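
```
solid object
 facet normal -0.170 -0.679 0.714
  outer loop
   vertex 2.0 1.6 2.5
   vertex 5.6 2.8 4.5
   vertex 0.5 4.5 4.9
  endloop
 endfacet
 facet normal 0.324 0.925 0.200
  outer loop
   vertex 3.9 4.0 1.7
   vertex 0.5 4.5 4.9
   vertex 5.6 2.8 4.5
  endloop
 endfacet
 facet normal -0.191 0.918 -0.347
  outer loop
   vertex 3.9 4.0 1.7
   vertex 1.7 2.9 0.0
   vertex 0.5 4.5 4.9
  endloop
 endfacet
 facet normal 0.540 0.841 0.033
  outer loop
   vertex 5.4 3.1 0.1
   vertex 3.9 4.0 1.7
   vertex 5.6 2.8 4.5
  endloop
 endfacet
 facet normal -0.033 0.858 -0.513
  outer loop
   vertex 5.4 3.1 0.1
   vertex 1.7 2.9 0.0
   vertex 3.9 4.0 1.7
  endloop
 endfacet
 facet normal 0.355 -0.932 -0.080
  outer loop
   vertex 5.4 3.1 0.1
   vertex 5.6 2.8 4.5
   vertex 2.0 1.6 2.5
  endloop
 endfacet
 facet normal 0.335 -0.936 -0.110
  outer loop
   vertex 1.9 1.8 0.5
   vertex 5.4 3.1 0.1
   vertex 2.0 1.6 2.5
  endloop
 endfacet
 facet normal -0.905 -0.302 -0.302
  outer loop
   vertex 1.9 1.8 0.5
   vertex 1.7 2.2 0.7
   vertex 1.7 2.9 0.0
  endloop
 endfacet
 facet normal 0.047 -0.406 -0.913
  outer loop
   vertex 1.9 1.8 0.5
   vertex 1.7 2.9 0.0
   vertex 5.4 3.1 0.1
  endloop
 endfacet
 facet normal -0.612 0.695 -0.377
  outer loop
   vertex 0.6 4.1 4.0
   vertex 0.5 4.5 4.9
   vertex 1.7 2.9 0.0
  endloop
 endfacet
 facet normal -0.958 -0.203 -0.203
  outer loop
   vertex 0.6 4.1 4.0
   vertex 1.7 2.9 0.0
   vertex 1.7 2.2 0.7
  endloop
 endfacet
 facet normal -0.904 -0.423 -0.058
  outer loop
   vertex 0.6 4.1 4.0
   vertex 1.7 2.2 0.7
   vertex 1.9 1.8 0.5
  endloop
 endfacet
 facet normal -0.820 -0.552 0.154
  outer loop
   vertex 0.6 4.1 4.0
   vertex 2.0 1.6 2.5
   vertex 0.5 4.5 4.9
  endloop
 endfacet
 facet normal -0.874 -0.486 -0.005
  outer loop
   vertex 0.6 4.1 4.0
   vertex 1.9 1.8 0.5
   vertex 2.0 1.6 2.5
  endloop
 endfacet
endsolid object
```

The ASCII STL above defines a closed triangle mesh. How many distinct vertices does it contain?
9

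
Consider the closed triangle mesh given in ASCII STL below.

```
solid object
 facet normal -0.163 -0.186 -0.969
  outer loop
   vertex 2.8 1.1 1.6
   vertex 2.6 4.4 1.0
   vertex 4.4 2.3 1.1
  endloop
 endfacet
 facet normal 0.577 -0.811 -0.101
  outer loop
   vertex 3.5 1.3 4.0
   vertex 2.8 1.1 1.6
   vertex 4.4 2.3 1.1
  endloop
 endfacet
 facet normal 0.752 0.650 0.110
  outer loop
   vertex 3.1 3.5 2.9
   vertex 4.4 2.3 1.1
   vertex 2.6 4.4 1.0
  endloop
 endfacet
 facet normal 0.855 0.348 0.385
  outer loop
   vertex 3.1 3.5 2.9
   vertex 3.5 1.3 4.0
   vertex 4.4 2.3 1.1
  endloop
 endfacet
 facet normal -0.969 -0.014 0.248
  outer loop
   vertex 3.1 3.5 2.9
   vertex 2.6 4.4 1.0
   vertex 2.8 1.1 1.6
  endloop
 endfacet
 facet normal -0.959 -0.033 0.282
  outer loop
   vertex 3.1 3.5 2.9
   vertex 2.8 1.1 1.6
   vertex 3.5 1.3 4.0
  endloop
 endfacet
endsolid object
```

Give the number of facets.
6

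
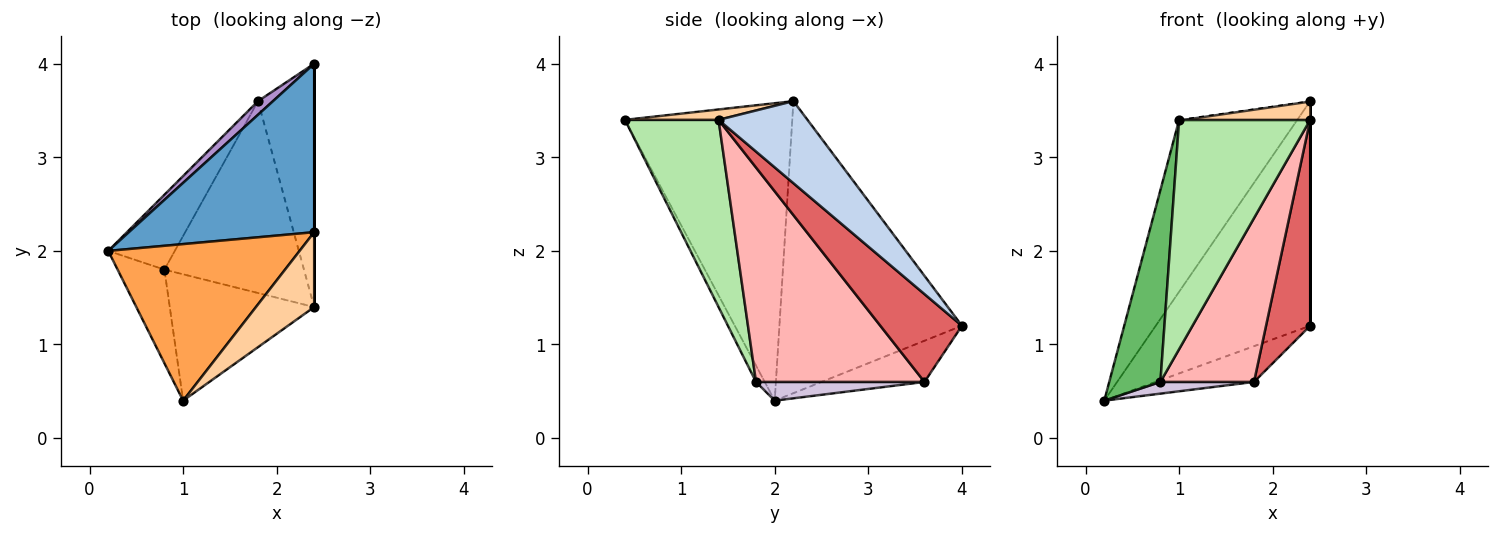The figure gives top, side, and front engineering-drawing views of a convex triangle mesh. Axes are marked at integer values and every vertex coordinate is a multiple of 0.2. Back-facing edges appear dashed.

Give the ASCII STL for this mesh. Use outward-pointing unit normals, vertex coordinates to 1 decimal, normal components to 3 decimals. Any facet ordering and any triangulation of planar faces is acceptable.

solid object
 facet normal -0.687 0.581 0.436
  outer loop
   vertex 2.4 2.2 3.6
   vertex 2.4 4.0 1.2
   vertex 0.2 2.0 0.4
  endloop
 endfacet
 facet normal 1.000 0.000 0.000
  outer loop
   vertex 2.4 2.2 3.6
   vertex 2.4 1.4 3.4
   vertex 2.4 4.0 1.2
  endloop
 endfacet
 facet normal -0.723 0.511 0.465
  outer loop
   vertex 1.0 0.4 3.4
   vertex 2.4 2.2 3.6
   vertex 0.2 2.0 0.4
  endloop
 endfacet
 facet normal 0.171 -0.239 0.956
  outer loop
   vertex 1.0 0.4 3.4
   vertex 2.4 1.4 3.4
   vertex 2.4 2.2 3.6
  endloop
 endfacet
 facet normal -0.152 -0.888 -0.433
  outer loop
   vertex 0.8 1.8 0.6
   vertex 1.0 0.4 3.4
   vertex 0.2 2.0 0.4
  endloop
 endfacet
 facet normal 0.530 -0.743 -0.409
  outer loop
   vertex 0.8 1.8 0.6
   vertex 2.4 1.4 3.4
   vertex 1.0 0.4 3.4
  endloop
 endfacet
 facet normal 0.767 -0.415 -0.490
  outer loop
   vertex 1.8 3.6 0.6
   vertex 2.4 4.0 1.2
   vertex 2.4 1.4 3.4
  endloop
 endfacet
 facet normal 0.760 -0.422 -0.494
  outer loop
   vertex 1.8 3.6 0.6
   vertex 2.4 1.4 3.4
   vertex 0.8 1.8 0.6
  endloop
 endfacet
 facet normal -0.700 0.668 0.254
  outer loop
   vertex 1.8 3.6 0.6
   vertex 0.2 2.0 0.4
   vertex 2.4 4.0 1.2
  endloop
 endfacet
 facet normal 0.268 -0.149 -0.952
  outer loop
   vertex 1.8 3.6 0.6
   vertex 0.8 1.8 0.6
   vertex 0.2 2.0 0.4
  endloop
 endfacet
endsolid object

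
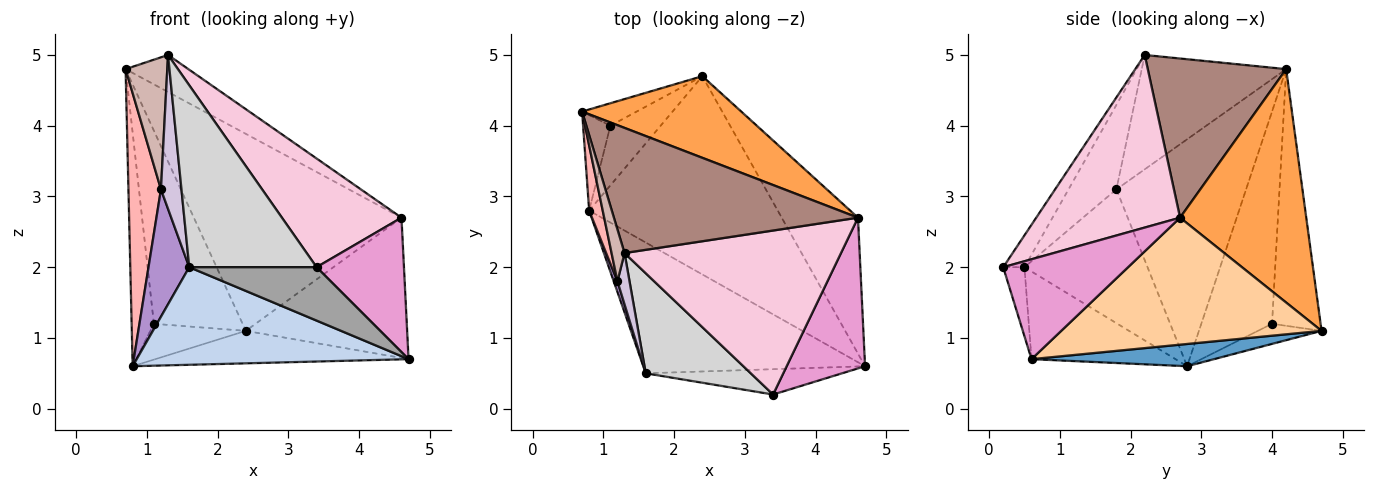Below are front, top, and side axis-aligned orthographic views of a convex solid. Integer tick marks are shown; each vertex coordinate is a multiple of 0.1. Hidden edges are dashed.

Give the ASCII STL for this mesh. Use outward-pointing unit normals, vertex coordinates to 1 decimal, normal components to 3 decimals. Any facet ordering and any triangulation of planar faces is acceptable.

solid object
 facet normal 0.116 0.161 -0.980
  outer loop
   vertex 0.8 2.8 0.6
   vertex 2.4 4.7 1.1
   vertex 4.7 0.6 0.7
  endloop
 endfacet
 facet normal -0.302 -0.570 -0.764
  outer loop
   vertex 1.6 0.5 2.0
   vertex 0.8 2.8 0.6
   vertex 4.7 0.6 0.7
  endloop
 endfacet
 facet normal 0.490 0.806 0.334
  outer loop
   vertex 4.6 2.7 2.7
   vertex 2.4 4.7 1.1
   vertex 0.7 4.2 4.8
  endloop
 endfacet
 facet normal 0.757 0.469 -0.455
  outer loop
   vertex 4.6 2.7 2.7
   vertex 4.7 0.6 0.7
   vertex 2.4 4.7 1.1
  endloop
 endfacet
 facet normal -0.478 0.873 -0.102
  outer loop
   vertex 1.1 4.0 1.2
   vertex 0.7 4.2 4.8
   vertex 2.4 4.7 1.1
  endloop
 endfacet
 facet normal -0.947 0.298 -0.122
  outer loop
   vertex 1.1 4.0 1.2
   vertex 0.8 2.8 0.6
   vertex 0.7 4.2 4.8
  endloop
 endfacet
 facet normal -0.324 0.487 -0.811
  outer loop
   vertex 1.1 4.0 1.2
   vertex 2.4 4.7 1.1
   vertex 0.8 2.8 0.6
  endloop
 endfacet
 facet normal -0.968 -0.243 0.058
  outer loop
   vertex 1.2 1.8 3.1
   vertex 0.7 4.2 4.8
   vertex 0.8 2.8 0.6
  endloop
 endfacet
 facet normal -0.949 -0.314 0.026
  outer loop
   vertex 1.2 1.8 3.1
   vertex 0.8 2.8 0.6
   vertex 1.6 0.5 2.0
  endloop
 endfacet
 facet normal -0.911 -0.391 0.130
  outer loop
   vertex 1.3 2.2 5.0
   vertex 1.2 1.8 3.1
   vertex 1.6 0.5 2.0
  endloop
 endfacet
 facet normal 0.530 0.240 0.813
  outer loop
   vertex 1.3 2.2 5.0
   vertex 4.6 2.7 2.7
   vertex 0.7 4.2 4.8
  endloop
 endfacet
 facet normal -0.955 -0.276 0.108
  outer loop
   vertex 1.3 2.2 5.0
   vertex 0.7 4.2 4.8
   vertex 1.2 1.8 3.1
  endloop
 endfacet
 facet normal 0.689 -0.482 0.541
  outer loop
   vertex 3.4 0.2 2.0
   vertex 4.7 0.6 0.7
   vertex 4.6 2.7 2.7
  endloop
 endfacet
 facet normal 0.554 -0.460 0.694
  outer loop
   vertex 3.4 0.2 2.0
   vertex 4.6 2.7 2.7
   vertex 1.3 2.2 5.0
  endloop
 endfacet
 facet normal -0.149 -0.893 -0.424
  outer loop
   vertex 3.4 0.2 2.0
   vertex 1.6 0.5 2.0
   vertex 4.7 0.6 0.7
  endloop
 endfacet
 facet normal -0.145 -0.867 0.477
  outer loop
   vertex 3.4 0.2 2.0
   vertex 1.3 2.2 5.0
   vertex 1.6 0.5 2.0
  endloop
 endfacet
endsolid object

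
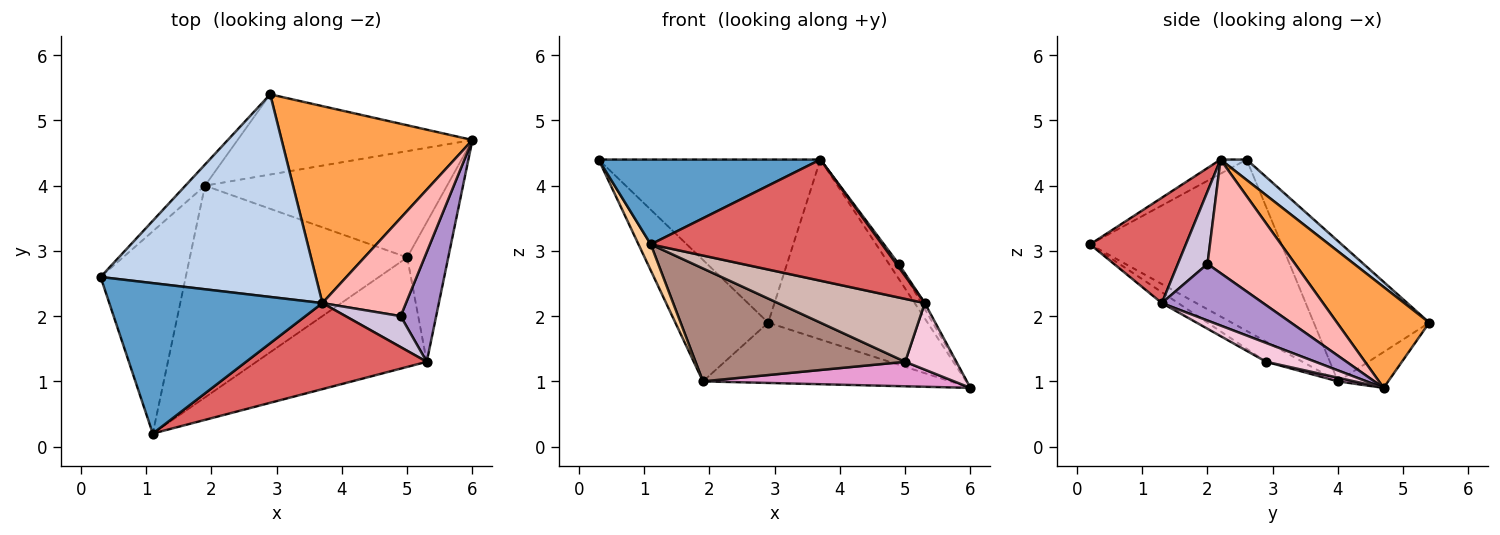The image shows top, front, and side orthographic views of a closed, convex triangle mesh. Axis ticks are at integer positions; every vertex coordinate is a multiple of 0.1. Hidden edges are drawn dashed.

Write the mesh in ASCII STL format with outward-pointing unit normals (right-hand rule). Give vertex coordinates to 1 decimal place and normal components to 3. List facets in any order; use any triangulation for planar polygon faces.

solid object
 facet normal -0.058 -0.490 0.870
  outer loop
   vertex 3.7 2.2 4.4
   vertex 0.3 2.6 4.4
   vertex 1.1 0.2 3.1
  endloop
 endfacet
 facet normal 0.074 0.625 0.777
  outer loop
   vertex 3.7 2.2 4.4
   vertex 2.9 5.4 1.9
   vertex 0.3 2.6 4.4
  endloop
 endfacet
 facet normal 0.364 0.628 0.688
  outer loop
   vertex 3.7 2.2 4.4
   vertex 6.0 4.7 0.9
   vertex 2.9 5.4 1.9
  endloop
 endfacet
 facet normal -0.894 -0.057 -0.444
  outer loop
   vertex 1.9 4.0 1.0
   vertex 1.1 0.2 3.1
   vertex 0.3 2.6 4.4
  endloop
 endfacet
 facet normal -0.775 0.623 -0.108
  outer loop
   vertex 1.9 4.0 1.0
   vertex 0.3 2.6 4.4
   vertex 2.9 5.4 1.9
  endloop
 endfacet
 facet normal -0.121 0.597 -0.793
  outer loop
   vertex 1.9 4.0 1.0
   vertex 2.9 5.4 1.9
   vertex 6.0 4.7 0.9
  endloop
 endfacet
 facet normal 0.320 -0.772 0.549
  outer loop
   vertex 5.3 1.3 2.2
   vertex 3.7 2.2 4.4
   vertex 1.1 0.2 3.1
  endloop
 endfacet
 facet normal 0.802 0.089 0.591
  outer loop
   vertex 4.9 2.0 2.8
   vertex 6.0 4.7 0.9
   vertex 3.7 2.2 4.4
  endloop
 endfacet
 facet normal 0.847 0.029 0.531
  outer loop
   vertex 4.9 2.0 2.8
   vertex 5.3 1.3 2.2
   vertex 6.0 4.7 0.9
  endloop
 endfacet
 facet normal 0.795 -0.064 0.604
  outer loop
   vertex 4.9 2.0 2.8
   vertex 3.7 2.2 4.4
   vertex 5.3 1.3 2.2
  endloop
 endfacet
 facet normal -0.081 -0.469 -0.879
  outer loop
   vertex 5.0 2.9 1.3
   vertex 1.1 0.2 3.1
   vertex 1.9 4.0 1.0
  endloop
 endfacet
 facet normal -0.055 -0.497 -0.866
  outer loop
   vertex 5.0 2.9 1.3
   vertex 5.3 1.3 2.2
   vertex 1.1 0.2 3.1
  endloop
 endfacet
 facet normal 0.015 -0.225 -0.974
  outer loop
   vertex 5.0 2.9 1.3
   vertex 1.9 4.0 1.0
   vertex 6.0 4.7 0.9
  endloop
 endfacet
 facet normal 0.382 -0.398 -0.834
  outer loop
   vertex 5.0 2.9 1.3
   vertex 6.0 4.7 0.9
   vertex 5.3 1.3 2.2
  endloop
 endfacet
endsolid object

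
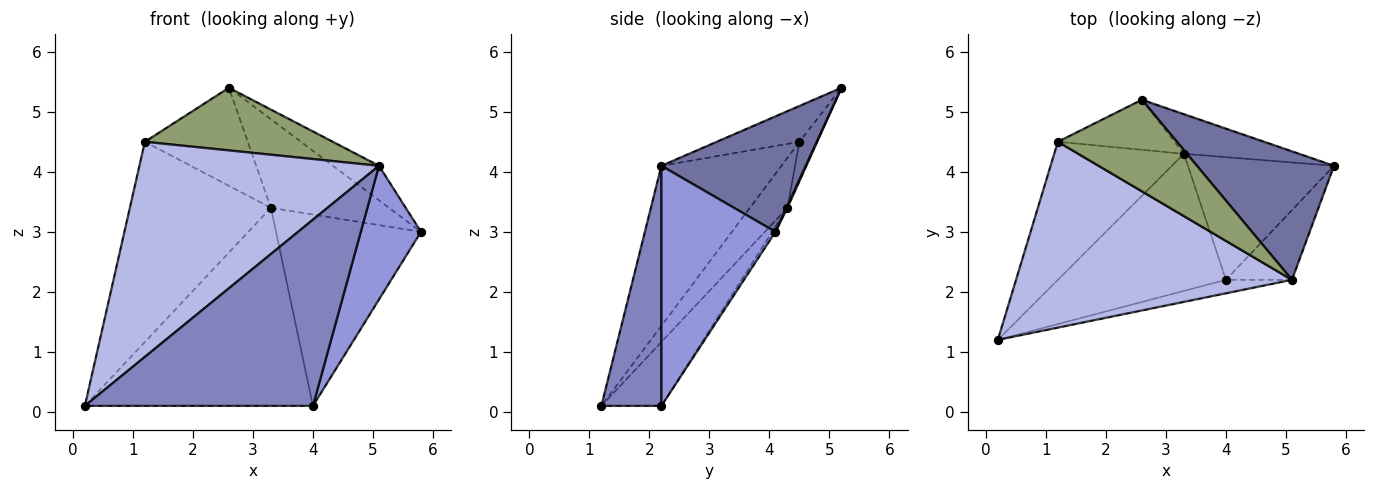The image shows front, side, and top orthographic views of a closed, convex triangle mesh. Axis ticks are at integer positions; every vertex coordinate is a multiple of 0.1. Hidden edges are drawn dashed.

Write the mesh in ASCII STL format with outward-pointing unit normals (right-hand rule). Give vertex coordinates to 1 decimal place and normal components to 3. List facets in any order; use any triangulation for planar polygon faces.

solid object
 facet normal 0.631 0.201 0.749
  outer loop
   vertex 5.1 2.2 4.1
   vertex 5.8 4.1 3.0
   vertex 2.6 5.2 5.4
  endloop
 endfacet
 facet normal 0.254 -0.965 -0.070
  outer loop
   vertex 5.1 2.2 4.1
   vertex 0.2 1.2 0.1
   vertex 4.0 2.2 0.1
  endloop
 endfacet
 facet normal 0.859 -0.453 -0.236
  outer loop
   vertex 5.1 2.2 4.1
   vertex 4.0 2.2 0.1
   vertex 5.8 4.1 3.0
  endloop
 endfacet
 facet normal -0.355 -0.708 0.611
  outer loop
   vertex 1.2 4.5 4.5
   vertex 0.2 1.2 0.1
   vertex 5.1 2.2 4.1
  endloop
 endfacet
 facet normal -0.241 -0.548 0.801
  outer loop
   vertex 1.2 4.5 4.5
   vertex 5.1 2.2 4.1
   vertex 2.6 5.2 5.4
  endloop
 endfacet
 facet normal -0.211 0.804 -0.556
  outer loop
   vertex 3.3 4.3 3.4
   vertex 4.0 2.2 0.1
   vertex 0.2 1.2 0.1
  endloop
 endfacet
 facet normal -0.214 0.804 -0.555
  outer loop
   vertex 3.3 4.3 3.4
   vertex 0.2 1.2 0.1
   vertex 1.2 4.5 4.5
  endloop
 endfacet
 facet normal -0.019 0.842 -0.540
  outer loop
   vertex 3.3 4.3 3.4
   vertex 5.8 4.1 3.0
   vertex 4.0 2.2 0.1
  endloop
 endfacet
 facet normal -0.151 0.880 -0.449
  outer loop
   vertex 3.3 4.3 3.4
   vertex 1.2 4.5 4.5
   vertex 2.6 5.2 5.4
  endloop
 endfacet
 facet normal 0.008 0.913 -0.408
  outer loop
   vertex 3.3 4.3 3.4
   vertex 2.6 5.2 5.4
   vertex 5.8 4.1 3.0
  endloop
 endfacet
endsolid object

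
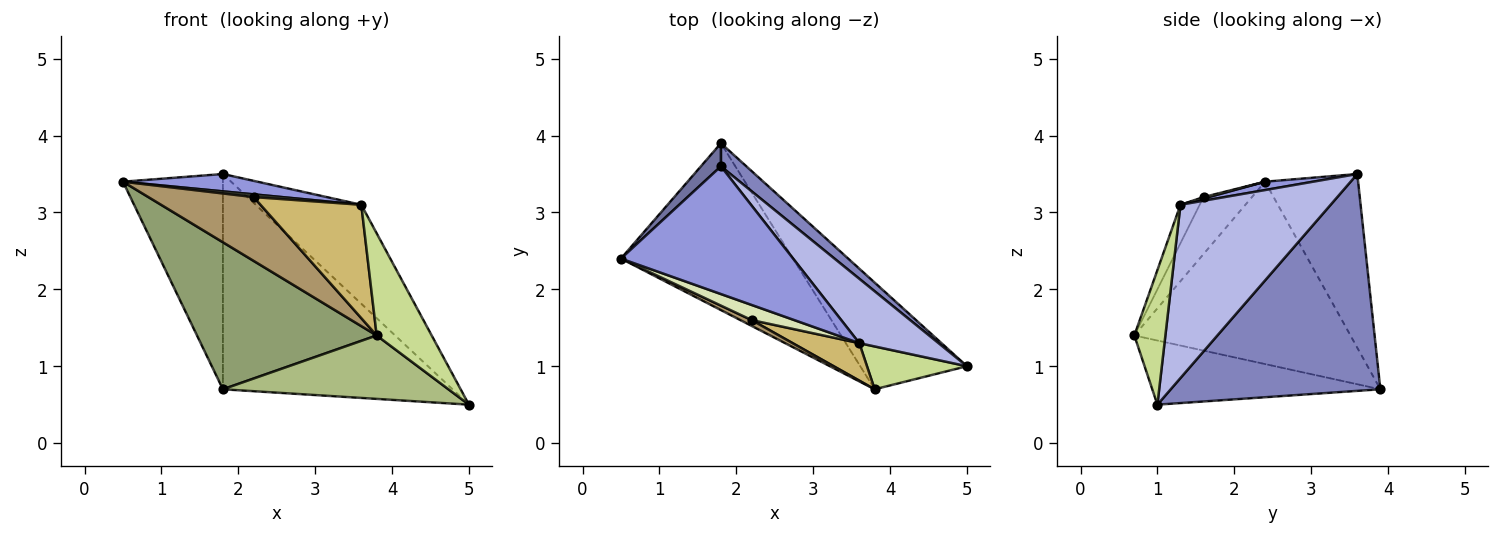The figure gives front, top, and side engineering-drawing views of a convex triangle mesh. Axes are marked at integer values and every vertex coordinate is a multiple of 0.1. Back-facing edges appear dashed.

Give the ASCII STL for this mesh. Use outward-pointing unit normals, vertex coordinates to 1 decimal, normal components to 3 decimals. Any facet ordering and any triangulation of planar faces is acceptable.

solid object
 facet normal -0.679 0.730 0.078
  outer loop
   vertex 1.8 3.6 3.5
   vertex 1.8 3.9 0.7
   vertex 0.5 2.4 3.4
  endloop
 endfacet
 facet normal 0.672 0.736 0.079
  outer loop
   vertex 1.8 3.6 3.5
   vertex 5.0 1.0 0.5
   vertex 1.8 3.9 0.7
  endloop
 endfacet
 facet normal 0.048 -0.135 0.990
  outer loop
   vertex 3.6 1.3 3.1
   vertex 1.8 3.6 3.5
   vertex 0.5 2.4 3.4
  endloop
 endfacet
 facet normal 0.766 0.539 0.350
  outer loop
   vertex 3.6 1.3 3.1
   vertex 5.0 1.0 0.5
   vertex 1.8 3.6 3.5
  endloop
 endfacet
 facet normal -0.622 -0.517 -0.587
  outer loop
   vertex 3.8 0.7 1.4
   vertex 0.5 2.4 3.4
   vertex 1.8 3.9 0.7
  endloop
 endfacet
 facet normal -0.459 -0.454 -0.764
  outer loop
   vertex 3.8 0.7 1.4
   vertex 1.8 3.9 0.7
   vertex 5.0 1.0 0.5
  endloop
 endfacet
 facet normal 0.462 -0.818 0.343
  outer loop
   vertex 3.8 0.7 1.4
   vertex 5.0 1.0 0.5
   vertex 3.6 1.3 3.1
  endloop
 endfacet
 facet normal 0.032 -0.177 0.984
  outer loop
   vertex 2.2 1.6 3.2
   vertex 3.6 1.3 3.1
   vertex 0.5 2.4 3.4
  endloop
 endfacet
 facet normal -0.416 -0.905 0.083
  outer loop
   vertex 2.2 1.6 3.2
   vertex 0.5 2.4 3.4
   vertex 3.8 0.7 1.4
  endloop
 endfacet
 facet normal -0.178 -0.934 0.309
  outer loop
   vertex 2.2 1.6 3.2
   vertex 3.8 0.7 1.4
   vertex 3.6 1.3 3.1
  endloop
 endfacet
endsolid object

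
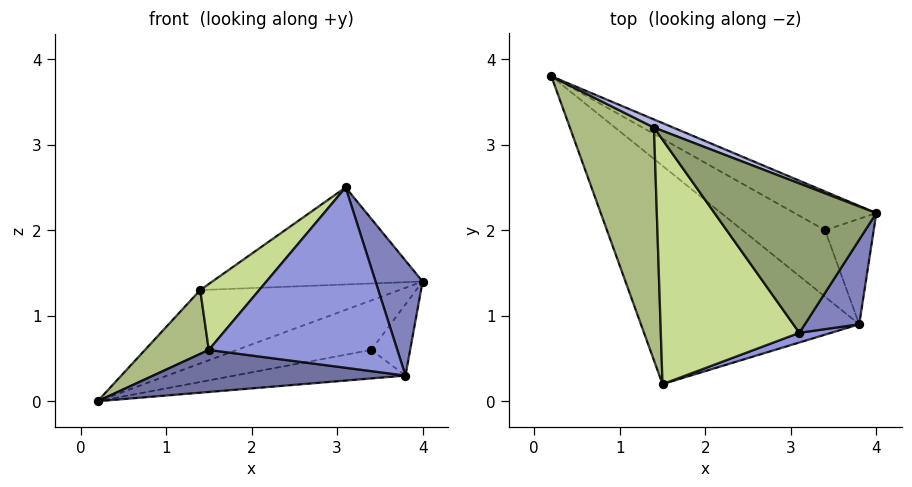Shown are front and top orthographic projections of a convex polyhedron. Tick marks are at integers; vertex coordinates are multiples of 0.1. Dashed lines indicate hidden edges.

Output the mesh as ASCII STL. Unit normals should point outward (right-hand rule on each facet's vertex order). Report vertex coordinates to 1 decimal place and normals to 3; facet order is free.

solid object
 facet normal -0.070 -0.189 -0.980
  outer loop
   vertex 3.8 0.9 0.3
   vertex 1.5 0.2 0.6
   vertex 0.2 3.8 0.0
  endloop
 endfacet
 facet normal 0.892 -0.364 0.267
  outer loop
   vertex 3.8 0.9 0.3
   vertex 4.0 2.2 1.4
   vertex 3.1 0.8 2.5
  endloop
 endfacet
 facet normal 0.297 -0.954 0.051
  outer loop
   vertex 3.8 0.9 0.3
   vertex 3.1 0.8 2.5
   vertex 1.5 0.2 0.6
  endloop
 endfacet
 facet normal 0.354 0.930 0.103
  outer loop
   vertex 1.4 3.2 1.3
   vertex 4.0 2.2 1.4
   vertex 0.2 3.8 0.0
  endloop
 endfacet
 facet normal 0.175 0.536 0.826
  outer loop
   vertex 1.4 3.2 1.3
   vertex 3.1 0.8 2.5
   vertex 4.0 2.2 1.4
  endloop
 endfacet
 facet normal -0.762 -0.171 0.624
  outer loop
   vertex 1.4 3.2 1.3
   vertex 0.2 3.8 0.0
   vertex 1.5 0.2 0.6
  endloop
 endfacet
 facet normal -0.724 -0.180 0.666
  outer loop
   vertex 1.4 3.2 1.3
   vertex 1.5 0.2 0.6
   vertex 3.1 0.8 2.5
  endloop
 endfacet
 facet normal 0.488 0.688 -0.538
  outer loop
   vertex 3.4 2.0 0.6
   vertex 0.2 3.8 0.0
   vertex 4.0 2.2 1.4
  endloop
 endfacet
 facet normal 0.367 0.367 -0.855
  outer loop
   vertex 3.4 2.0 0.6
   vertex 3.8 0.9 0.3
   vertex 0.2 3.8 0.0
  endloop
 endfacet
 facet normal 0.676 0.412 -0.610
  outer loop
   vertex 3.4 2.0 0.6
   vertex 4.0 2.2 1.4
   vertex 3.8 0.9 0.3
  endloop
 endfacet
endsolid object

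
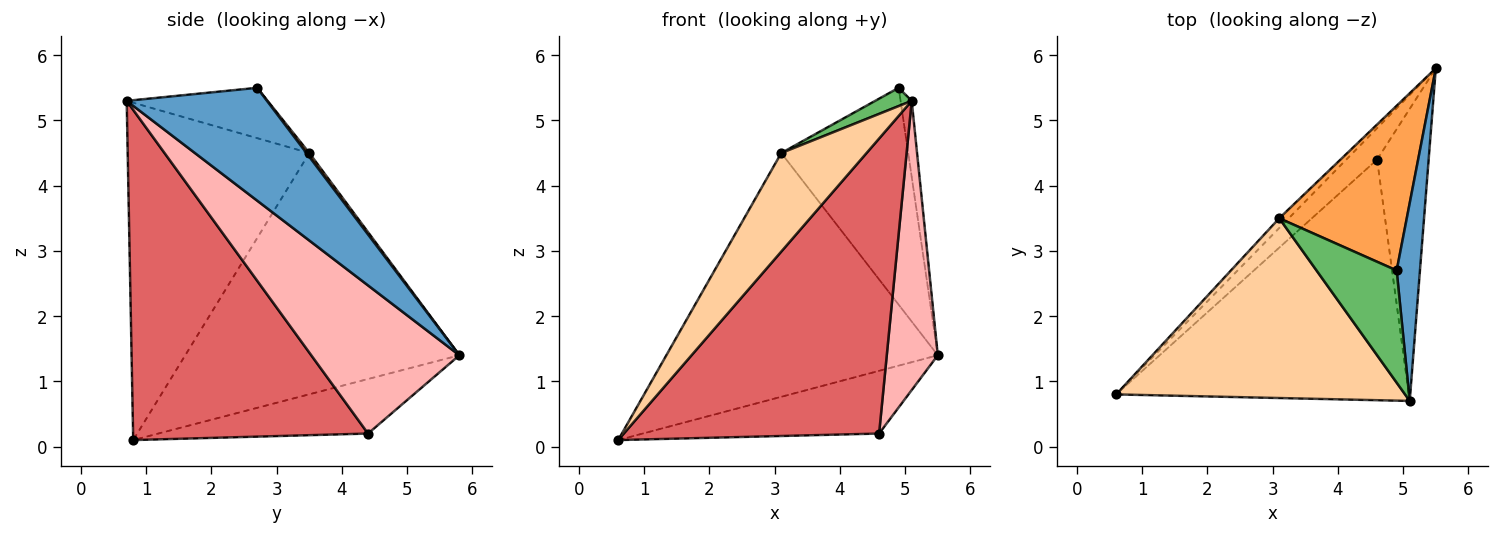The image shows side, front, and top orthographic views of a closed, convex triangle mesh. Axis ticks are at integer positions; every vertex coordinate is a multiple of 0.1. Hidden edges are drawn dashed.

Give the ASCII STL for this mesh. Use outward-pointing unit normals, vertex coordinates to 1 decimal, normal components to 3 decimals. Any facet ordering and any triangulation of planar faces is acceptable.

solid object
 facet normal 0.976 0.077 0.201
  outer loop
   vertex 4.9 2.7 5.5
   vertex 5.1 0.7 5.3
   vertex 5.5 5.8 1.4
  endloop
 endfacet
 facet normal -0.710 0.703 -0.028
  outer loop
   vertex 3.1 3.5 4.5
   vertex 5.5 5.8 1.4
   vertex 0.6 0.8 0.1
  endloop
 endfacet
 facet normal 0.018 0.796 0.605
  outer loop
   vertex 3.1 3.5 4.5
   vertex 4.9 2.7 5.5
   vertex 5.5 5.8 1.4
  endloop
 endfacet
 facet normal -0.715 -0.336 0.613
  outer loop
   vertex 3.1 3.5 4.5
   vertex 0.6 0.8 0.1
   vertex 5.1 0.7 5.3
  endloop
 endfacet
 facet normal -0.527 -0.137 0.839
  outer loop
   vertex 3.1 3.5 4.5
   vertex 5.1 0.7 5.3
   vertex 4.9 2.7 5.5
  endloop
 endfacet
 facet normal -0.622 0.700 -0.351
  outer loop
   vertex 4.6 4.4 0.2
   vertex 0.6 0.8 0.1
   vertex 5.5 5.8 1.4
  endloop
 endfacet
 facet normal 0.581 -0.631 -0.515
  outer loop
   vertex 4.6 4.4 0.2
   vertex 5.1 0.7 5.3
   vertex 0.6 0.8 0.1
  endloop
 endfacet
 facet normal 0.898 -0.309 -0.313
  outer loop
   vertex 4.6 4.4 0.2
   vertex 5.5 5.8 1.4
   vertex 5.1 0.7 5.3
  endloop
 endfacet
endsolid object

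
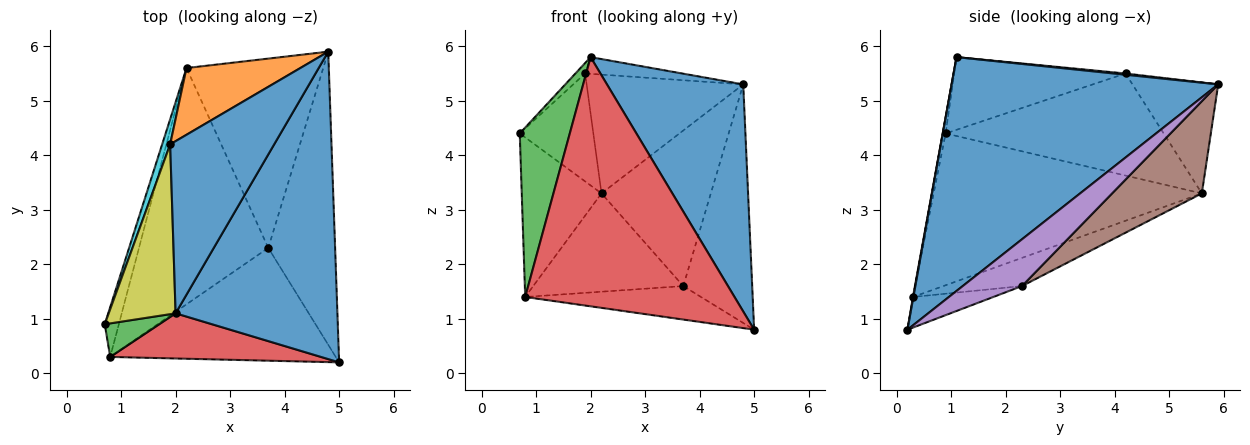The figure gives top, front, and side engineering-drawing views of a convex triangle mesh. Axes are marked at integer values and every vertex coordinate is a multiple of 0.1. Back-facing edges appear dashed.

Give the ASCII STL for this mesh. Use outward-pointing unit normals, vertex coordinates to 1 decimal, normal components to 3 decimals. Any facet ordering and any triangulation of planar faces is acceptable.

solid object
 facet normal 0.758 -0.388 0.525
  outer loop
   vertex 2.0 1.1 5.8
   vertex 5.0 0.2 0.8
   vertex 4.8 5.9 5.3
  endloop
 endfacet
 facet normal -0.955 0.284 -0.089
  outer loop
   vertex 0.8 0.3 1.4
   vertex 0.7 0.9 4.4
   vertex 2.2 5.6 3.3
  endloop
 endfacet
 facet normal -0.058 -0.979 0.194
  outer loop
   vertex 0.8 0.3 1.4
   vertex 2.0 1.1 5.8
   vertex 0.7 0.9 4.4
  endloop
 endfacet
 facet normal 0.002 -0.984 0.178
  outer loop
   vertex 0.8 0.3 1.4
   vertex 5.0 0.2 0.8
   vertex 2.0 1.1 5.8
  endloop
 endfacet
 facet normal 0.477 0.555 -0.682
  outer loop
   vertex 3.7 2.3 1.6
   vertex 4.8 5.9 5.3
   vertex 5.0 0.2 0.8
  endloop
 endfacet
 facet normal 0.462 0.563 -0.685
  outer loop
   vertex 3.7 2.3 1.6
   vertex 2.2 5.6 3.3
   vertex 4.8 5.9 5.3
  endloop
 endfacet
 facet normal -0.129 0.282 -0.951
  outer loop
   vertex 3.7 2.3 1.6
   vertex 5.0 0.2 0.8
   vertex 0.8 0.3 1.4
  endloop
 endfacet
 facet normal -0.197 0.377 -0.905
  outer loop
   vertex 3.7 2.3 1.6
   vertex 0.8 0.3 1.4
   vertex 2.2 5.6 3.3
  endloop
 endfacet
 facet normal -0.735 0.042 0.677
  outer loop
   vertex 1.9 4.2 5.5
   vertex 0.7 0.9 4.4
   vertex 2.0 1.1 5.8
  endloop
 endfacet
 facet normal -0.945 0.319 0.074
  outer loop
   vertex 1.9 4.2 5.5
   vertex 2.2 5.6 3.3
   vertex 0.7 0.9 4.4
  endloop
 endfacet
 facet normal 0.012 0.097 0.995
  outer loop
   vertex 1.9 4.2 5.5
   vertex 2.0 1.1 5.8
   vertex 4.8 5.9 5.3
  endloop
 endfacet
 facet normal -0.431 0.787 0.442
  outer loop
   vertex 1.9 4.2 5.5
   vertex 4.8 5.9 5.3
   vertex 2.2 5.6 3.3
  endloop
 endfacet
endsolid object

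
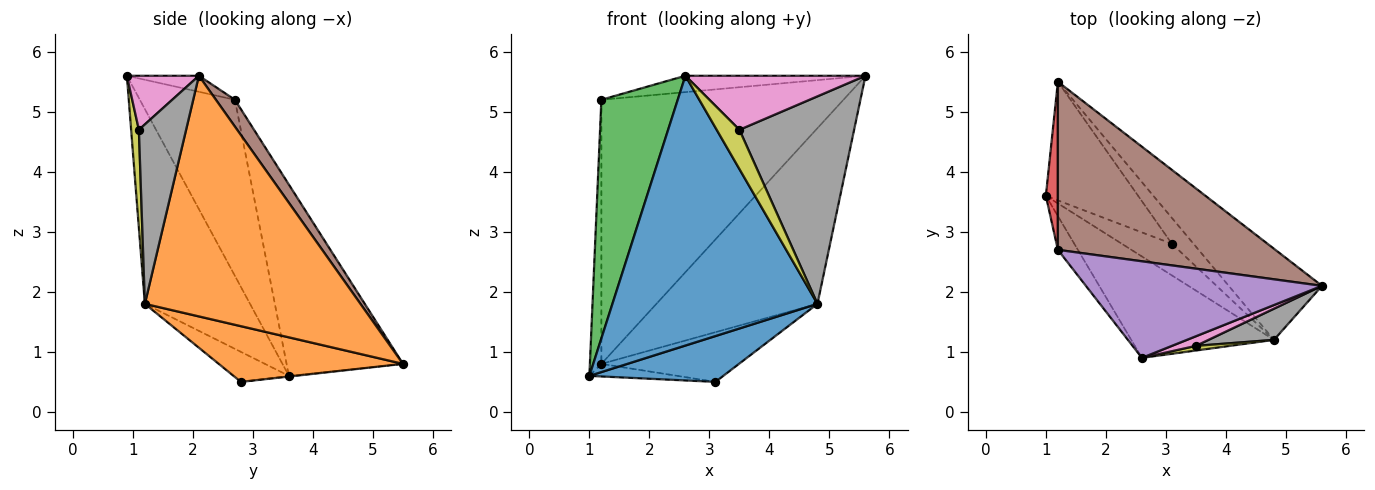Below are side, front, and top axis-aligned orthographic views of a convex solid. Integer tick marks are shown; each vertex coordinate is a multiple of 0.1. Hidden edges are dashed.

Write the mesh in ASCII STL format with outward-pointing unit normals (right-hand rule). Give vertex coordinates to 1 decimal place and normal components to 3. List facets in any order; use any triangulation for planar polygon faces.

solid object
 facet normal -0.433 -0.844 -0.317
  outer loop
   vertex 4.8 1.2 1.8
   vertex 2.6 0.9 5.6
   vertex 1.0 3.6 0.6
  endloop
 endfacet
 facet normal 0.765 0.572 -0.296
  outer loop
   vertex 4.8 1.2 1.8
   vertex 1.2 5.5 0.8
   vertex 5.6 2.1 5.6
  endloop
 endfacet
 facet normal -0.777 -0.624 -0.088
  outer loop
   vertex 1.2 2.7 5.2
   vertex 1.0 3.6 0.6
   vertex 2.6 0.9 5.6
  endloop
 endfacet
 facet normal -0.993 0.098 0.062
  outer loop
   vertex 1.2 2.7 5.2
   vertex 1.2 5.5 0.8
   vertex 1.0 3.6 0.6
  endloop
 endfacet
 facet normal -0.067 0.167 0.984
  outer loop
   vertex 1.2 2.7 5.2
   vertex 2.6 0.9 5.6
   vertex 5.6 2.1 5.6
  endloop
 endfacet
 facet normal 0.066 0.842 0.536
  outer loop
   vertex 1.2 2.7 5.2
   vertex 5.6 2.1 5.6
   vertex 1.2 5.5 0.8
  endloop
 endfacet
 facet normal 0.366 -0.916 0.163
  outer loop
   vertex 3.5 1.1 4.7
   vertex 5.6 2.1 5.6
   vertex 2.6 0.9 5.6
  endloop
 endfacet
 facet normal 0.377 -0.916 0.138
  outer loop
   vertex 3.5 1.1 4.7
   vertex 4.8 1.2 1.8
   vertex 5.6 2.1 5.6
  endloop
 endfacet
 facet normal 0.320 -0.941 0.111
  outer loop
   vertex 3.5 1.1 4.7
   vertex 2.6 0.9 5.6
   vertex 4.8 1.2 1.8
  endloop
 endfacet
 facet normal -0.007 0.105 -0.994
  outer loop
   vertex 3.1 2.8 0.5
   vertex 1.0 3.6 0.6
   vertex 1.2 5.5 0.8
  endloop
 endfacet
 facet normal -0.322 -0.779 -0.537
  outer loop
   vertex 3.1 2.8 0.5
   vertex 4.8 1.2 1.8
   vertex 1.0 3.6 0.6
  endloop
 endfacet
 facet normal 0.765 0.571 -0.297
  outer loop
   vertex 3.1 2.8 0.5
   vertex 1.2 5.5 0.8
   vertex 4.8 1.2 1.8
  endloop
 endfacet
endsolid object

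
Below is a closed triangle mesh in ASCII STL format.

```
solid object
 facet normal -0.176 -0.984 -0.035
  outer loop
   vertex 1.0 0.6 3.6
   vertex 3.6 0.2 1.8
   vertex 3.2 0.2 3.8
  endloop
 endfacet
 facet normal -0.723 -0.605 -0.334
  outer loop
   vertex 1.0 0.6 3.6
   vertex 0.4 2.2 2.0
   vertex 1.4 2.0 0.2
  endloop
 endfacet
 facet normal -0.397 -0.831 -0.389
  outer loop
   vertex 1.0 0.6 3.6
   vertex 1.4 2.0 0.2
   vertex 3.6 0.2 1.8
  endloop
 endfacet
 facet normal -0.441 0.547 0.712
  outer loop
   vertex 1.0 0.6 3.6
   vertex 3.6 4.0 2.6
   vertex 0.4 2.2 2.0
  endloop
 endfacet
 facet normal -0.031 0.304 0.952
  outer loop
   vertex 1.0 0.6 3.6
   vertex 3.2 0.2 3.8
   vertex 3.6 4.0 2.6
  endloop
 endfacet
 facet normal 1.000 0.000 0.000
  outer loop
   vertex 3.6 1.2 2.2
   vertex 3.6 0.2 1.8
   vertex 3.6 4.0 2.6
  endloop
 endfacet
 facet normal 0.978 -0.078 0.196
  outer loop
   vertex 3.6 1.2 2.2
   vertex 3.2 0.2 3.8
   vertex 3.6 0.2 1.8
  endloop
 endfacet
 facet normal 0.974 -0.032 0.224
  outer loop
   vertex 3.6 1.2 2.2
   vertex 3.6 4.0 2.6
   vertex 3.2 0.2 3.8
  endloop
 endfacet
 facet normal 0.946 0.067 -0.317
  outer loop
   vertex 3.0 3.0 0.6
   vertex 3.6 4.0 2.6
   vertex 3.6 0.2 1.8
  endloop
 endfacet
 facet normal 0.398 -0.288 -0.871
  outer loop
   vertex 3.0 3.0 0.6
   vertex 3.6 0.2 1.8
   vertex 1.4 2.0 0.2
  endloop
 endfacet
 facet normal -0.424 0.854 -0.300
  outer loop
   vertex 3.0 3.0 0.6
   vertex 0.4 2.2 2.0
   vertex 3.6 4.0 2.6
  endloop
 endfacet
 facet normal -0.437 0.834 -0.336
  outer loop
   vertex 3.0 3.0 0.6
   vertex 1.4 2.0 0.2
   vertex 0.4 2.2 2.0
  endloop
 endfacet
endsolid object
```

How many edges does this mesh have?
18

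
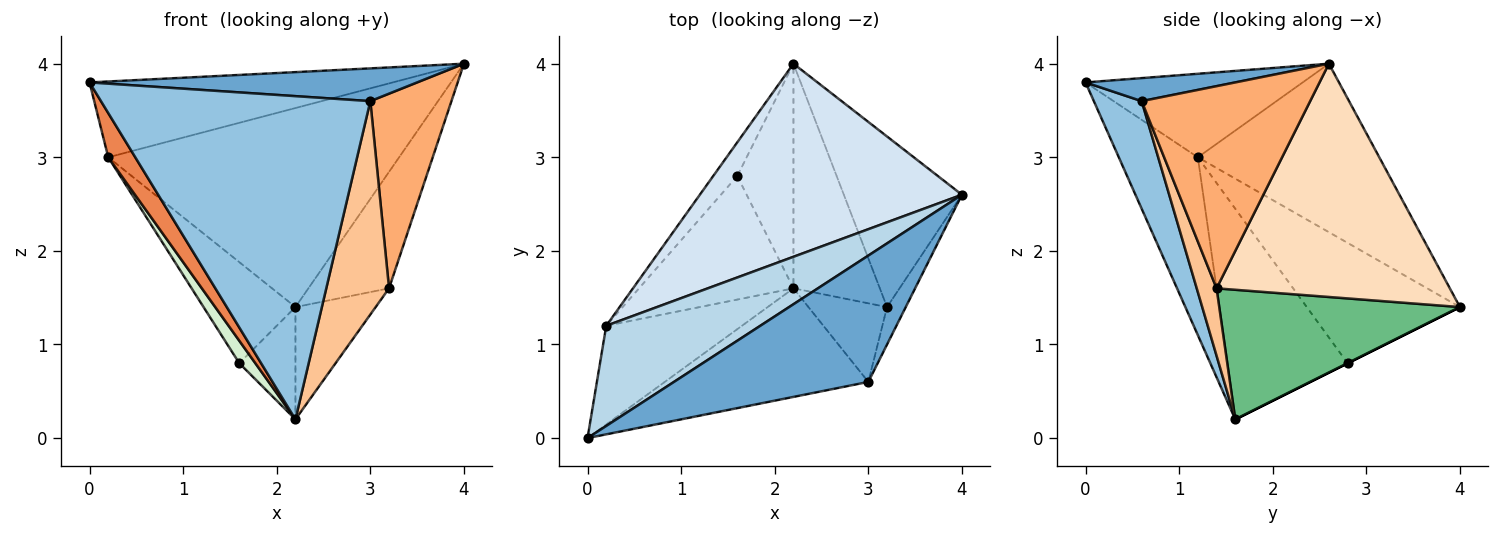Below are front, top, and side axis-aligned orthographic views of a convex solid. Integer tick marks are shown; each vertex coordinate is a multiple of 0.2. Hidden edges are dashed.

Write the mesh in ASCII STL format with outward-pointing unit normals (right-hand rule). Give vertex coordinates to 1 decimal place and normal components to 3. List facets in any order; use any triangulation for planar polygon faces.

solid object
 facet normal 0.114 -0.249 0.962
  outer loop
   vertex 3.0 0.6 3.6
   vertex 4.0 2.6 4.0
   vertex 0.0 0.0 3.8
  endloop
 endfacet
 facet normal 0.166 -0.935 -0.314
  outer loop
   vertex 3.0 0.6 3.6
   vertex 0.0 0.0 3.8
   vertex 2.2 1.6 0.2
  endloop
 endfacet
 facet normal -0.397 0.554 0.732
  outer loop
   vertex 0.2 1.2 3.0
   vertex 0.0 0.0 3.8
   vertex 4.0 2.6 4.0
  endloop
 endfacet
 facet normal -0.409 0.655 0.636
  outer loop
   vertex 0.2 1.2 3.0
   vertex 4.0 2.6 4.0
   vertex 2.2 4.0 1.4
  endloop
 endfacet
 facet normal -0.767 -0.262 -0.585
  outer loop
   vertex 0.2 1.2 3.0
   vertex 2.2 1.6 0.2
   vertex 0.0 0.0 3.8
  endloop
 endfacet
 facet normal 0.898 -0.432 -0.083
  outer loop
   vertex 3.2 1.4 1.6
   vertex 4.0 2.6 4.0
   vertex 3.0 0.6 3.6
  endloop
 endfacet
 facet normal 0.284 -0.900 -0.331
  outer loop
   vertex 3.2 1.4 1.6
   vertex 3.0 0.6 3.6
   vertex 2.2 1.6 0.2
  endloop
 endfacet
 facet normal 0.853 0.295 -0.432
  outer loop
   vertex 3.2 1.4 1.6
   vertex 2.2 4.0 1.4
   vertex 4.0 2.6 4.0
  endloop
 endfacet
 facet normal 0.802 0.267 -0.535
  outer loop
   vertex 3.2 1.4 1.6
   vertex 2.2 1.6 0.2
   vertex 2.2 4.0 1.4
  endloop
 endfacet
 facet normal 0.000 0.447 -0.894
  outer loop
   vertex 1.6 2.8 0.8
   vertex 2.2 4.0 1.4
   vertex 2.2 1.6 0.2
  endloop
 endfacet
 facet normal -0.845 0.507 -0.169
  outer loop
   vertex 1.6 2.8 0.8
   vertex 0.2 1.2 3.0
   vertex 2.2 4.0 1.4
  endloop
 endfacet
 facet normal -0.802 -0.107 -0.588
  outer loop
   vertex 1.6 2.8 0.8
   vertex 2.2 1.6 0.2
   vertex 0.2 1.2 3.0
  endloop
 endfacet
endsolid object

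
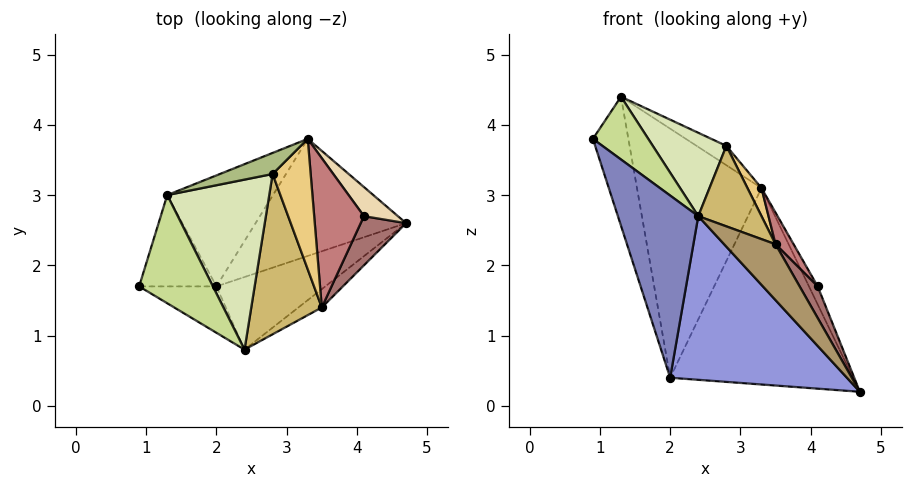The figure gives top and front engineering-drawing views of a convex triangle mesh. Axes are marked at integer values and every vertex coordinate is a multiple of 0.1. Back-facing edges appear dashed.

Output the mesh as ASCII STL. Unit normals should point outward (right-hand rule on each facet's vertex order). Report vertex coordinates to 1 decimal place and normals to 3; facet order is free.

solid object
 facet normal -0.308 0.817 -0.487
  outer loop
   vertex 2.0 1.7 0.4
   vertex 3.3 3.8 3.1
   vertex 4.7 2.6 0.2
  endloop
 endfacet
 facet normal -0.606 -0.771 -0.196
  outer loop
   vertex 2.0 1.7 0.4
   vertex 2.4 0.8 2.7
   vertex 0.9 1.7 3.8
  endloop
 endfacet
 facet normal 0.265 -0.881 -0.391
  outer loop
   vertex 2.0 1.7 0.4
   vertex 4.7 2.6 0.2
   vertex 2.4 0.8 2.7
  endloop
 endfacet
 facet normal -0.873 0.399 -0.282
  outer loop
   vertex 1.3 3.0 4.4
   vertex 2.0 1.7 0.4
   vertex 0.9 1.7 3.8
  endloop
 endfacet
 facet normal -0.533 0.773 -0.344
  outer loop
   vertex 1.3 3.0 4.4
   vertex 3.3 3.8 3.1
   vertex 2.0 1.7 0.4
  endloop
 endfacet
 facet normal 0.204 0.661 0.722
  outer loop
   vertex 1.3 3.0 4.4
   vertex 2.8 3.3 3.7
   vertex 3.3 3.8 3.1
  endloop
 endfacet
 facet normal 0.316 -0.476 0.821
  outer loop
   vertex 1.3 3.0 4.4
   vertex 0.9 1.7 3.8
   vertex 2.4 0.8 2.7
  endloop
 endfacet
 facet normal 0.452 -0.393 0.801
  outer loop
   vertex 1.3 3.0 4.4
   vertex 2.4 0.8 2.7
   vertex 2.8 3.3 3.7
  endloop
 endfacet
 facet normal 0.375 -0.881 -0.289
  outer loop
   vertex 3.5 1.4 2.3
   vertex 2.4 0.8 2.7
   vertex 4.7 2.6 0.2
  endloop
 endfacet
 facet normal 0.495 -0.390 0.777
  outer loop
   vertex 3.5 1.4 2.3
   vertex 2.8 3.3 3.7
   vertex 2.4 0.8 2.7
  endloop
 endfacet
 facet normal 0.810 -0.123 0.573
  outer loop
   vertex 3.5 1.4 2.3
   vertex 3.3 3.8 3.1
   vertex 2.8 3.3 3.7
  endloop
 endfacet
 facet normal 0.911 0.217 0.350
  outer loop
   vertex 4.1 2.7 1.7
   vertex 4.7 2.6 0.2
   vertex 3.3 3.8 3.1
  endloop
 endfacet
 facet normal 0.896 -0.241 0.374
  outer loop
   vertex 4.1 2.7 1.7
   vertex 3.5 1.4 2.3
   vertex 4.7 2.6 0.2
  endloop
 endfacet
 facet normal 0.819 -0.119 0.561
  outer loop
   vertex 4.1 2.7 1.7
   vertex 3.3 3.8 3.1
   vertex 3.5 1.4 2.3
  endloop
 endfacet
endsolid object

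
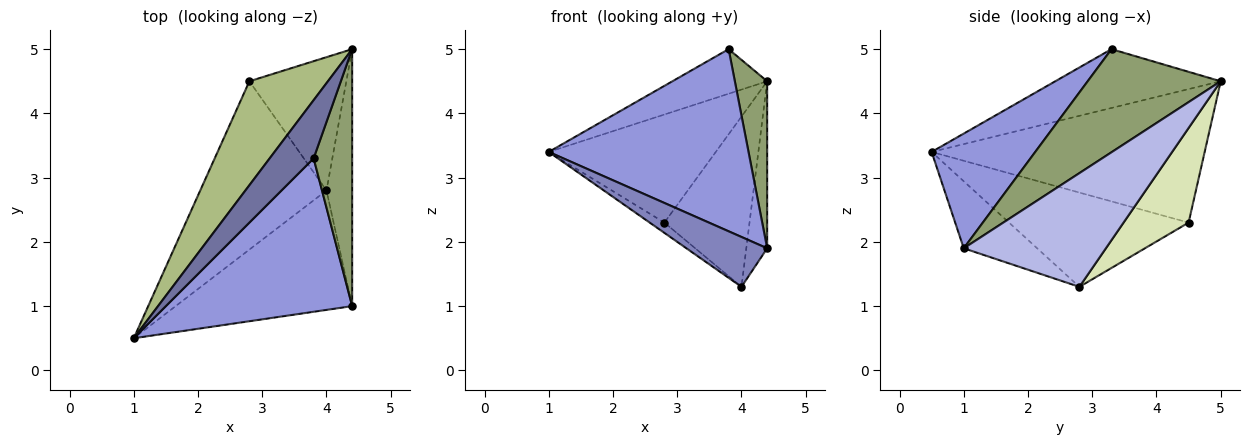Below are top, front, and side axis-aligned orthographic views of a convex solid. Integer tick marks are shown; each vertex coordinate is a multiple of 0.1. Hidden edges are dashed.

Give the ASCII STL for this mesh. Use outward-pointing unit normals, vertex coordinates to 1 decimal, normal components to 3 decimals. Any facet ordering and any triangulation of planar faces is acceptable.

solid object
 facet normal -0.728 0.417 0.544
  outer loop
   vertex 3.8 3.3 5.0
   vertex 4.4 5.0 4.5
   vertex 1.0 0.5 3.4
  endloop
 endfacet
 facet normal -0.331 -0.364 -0.871
  outer loop
   vertex 4.4 1.0 1.9
   vertex 1.0 0.5 3.4
   vertex 4.0 2.8 1.3
  endloop
 endfacet
 facet normal 0.369 -0.711 0.599
  outer loop
   vertex 4.4 1.0 1.9
   vertex 3.8 3.3 5.0
   vertex 1.0 0.5 3.4
  endloop
 endfacet
 facet normal 0.966 0.142 -0.218
  outer loop
   vertex 4.4 1.0 1.9
   vertex 4.0 2.8 1.3
   vertex 4.4 5.0 4.5
  endloop
 endfacet
 facet normal 0.913 -0.222 0.341
  outer loop
   vertex 4.4 1.0 1.9
   vertex 4.4 5.0 4.5
   vertex 3.8 3.3 5.0
  endloop
 endfacet
 facet normal -0.762 0.466 0.448
  outer loop
   vertex 2.8 4.5 2.3
   vertex 1.0 0.5 3.4
   vertex 4.4 5.0 4.5
  endloop
 endfacet
 facet normal -0.598 0.049 -0.800
  outer loop
   vertex 2.8 4.5 2.3
   vertex 4.0 2.8 1.3
   vertex 1.0 0.5 3.4
  endloop
 endfacet
 facet normal 0.516 0.675 -0.528
  outer loop
   vertex 2.8 4.5 2.3
   vertex 4.4 5.0 4.5
   vertex 4.0 2.8 1.3
  endloop
 endfacet
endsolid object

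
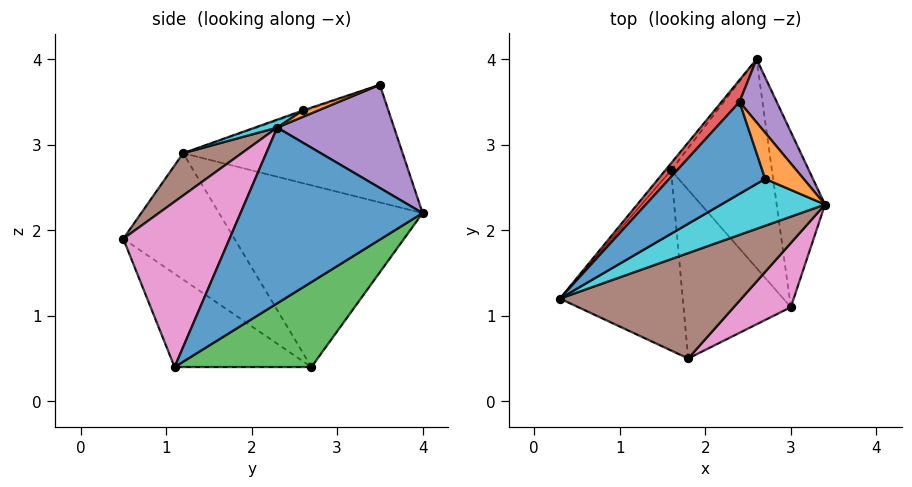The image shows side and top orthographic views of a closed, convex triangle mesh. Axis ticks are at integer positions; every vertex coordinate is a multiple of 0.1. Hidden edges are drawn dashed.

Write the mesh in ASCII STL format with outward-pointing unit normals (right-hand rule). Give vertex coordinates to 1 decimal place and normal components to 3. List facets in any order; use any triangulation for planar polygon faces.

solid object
 facet normal 0.924 0.285 -0.254
  outer loop
   vertex 3.0 1.1 0.4
   vertex 2.6 4.0 2.2
   vertex 3.4 2.3 3.2
  endloop
 endfacet
 facet normal -0.776 0.631 -0.025
  outer loop
   vertex 1.6 2.7 0.4
   vertex 0.3 1.2 2.9
   vertex 2.6 4.0 2.2
  endloop
 endfacet
 facet normal 0.561 0.491 -0.666
  outer loop
   vertex 1.6 2.7 0.4
   vertex 2.6 4.0 2.2
   vertex 3.0 1.1 0.4
  endloop
 endfacet
 facet normal -0.753 0.648 0.115
  outer loop
   vertex 2.4 3.5 3.7
   vertex 2.6 4.0 2.2
   vertex 0.3 1.2 2.9
  endloop
 endfacet
 facet normal 0.791 0.540 0.286
  outer loop
   vertex 2.4 3.5 3.7
   vertex 3.4 2.3 3.2
   vertex 2.6 4.0 2.2
  endloop
 endfacet
 facet normal 0.168 -0.671 0.722
  outer loop
   vertex 1.8 0.5 1.9
   vertex 3.4 2.3 3.2
   vertex 0.3 1.2 2.9
  endloop
 endfacet
 facet normal 0.644 -0.732 0.222
  outer loop
   vertex 1.8 0.5 1.9
   vertex 3.0 1.1 0.4
   vertex 3.4 2.3 3.2
  endloop
 endfacet
 facet normal -0.631 -0.475 -0.613
  outer loop
   vertex 1.8 0.5 1.9
   vertex 0.3 1.2 2.9
   vertex 1.6 2.7 0.4
  endloop
 endfacet
 facet normal -0.569 -0.498 -0.654
  outer loop
   vertex 1.8 0.5 1.9
   vertex 1.6 2.7 0.4
   vertex 3.0 1.1 0.4
  endloop
 endfacet
 facet normal 0.069 -0.438 0.897
  outer loop
   vertex 2.7 2.6 3.4
   vertex 0.3 1.2 2.9
   vertex 3.4 2.3 3.2
  endloop
 endfacet
 facet normal -0.011 -0.320 0.948
  outer loop
   vertex 2.7 2.6 3.4
   vertex 2.4 3.5 3.7
   vertex 0.3 1.2 2.9
  endloop
 endfacet
 facet normal 0.159 -0.264 0.951
  outer loop
   vertex 2.7 2.6 3.4
   vertex 3.4 2.3 3.2
   vertex 2.4 3.5 3.7
  endloop
 endfacet
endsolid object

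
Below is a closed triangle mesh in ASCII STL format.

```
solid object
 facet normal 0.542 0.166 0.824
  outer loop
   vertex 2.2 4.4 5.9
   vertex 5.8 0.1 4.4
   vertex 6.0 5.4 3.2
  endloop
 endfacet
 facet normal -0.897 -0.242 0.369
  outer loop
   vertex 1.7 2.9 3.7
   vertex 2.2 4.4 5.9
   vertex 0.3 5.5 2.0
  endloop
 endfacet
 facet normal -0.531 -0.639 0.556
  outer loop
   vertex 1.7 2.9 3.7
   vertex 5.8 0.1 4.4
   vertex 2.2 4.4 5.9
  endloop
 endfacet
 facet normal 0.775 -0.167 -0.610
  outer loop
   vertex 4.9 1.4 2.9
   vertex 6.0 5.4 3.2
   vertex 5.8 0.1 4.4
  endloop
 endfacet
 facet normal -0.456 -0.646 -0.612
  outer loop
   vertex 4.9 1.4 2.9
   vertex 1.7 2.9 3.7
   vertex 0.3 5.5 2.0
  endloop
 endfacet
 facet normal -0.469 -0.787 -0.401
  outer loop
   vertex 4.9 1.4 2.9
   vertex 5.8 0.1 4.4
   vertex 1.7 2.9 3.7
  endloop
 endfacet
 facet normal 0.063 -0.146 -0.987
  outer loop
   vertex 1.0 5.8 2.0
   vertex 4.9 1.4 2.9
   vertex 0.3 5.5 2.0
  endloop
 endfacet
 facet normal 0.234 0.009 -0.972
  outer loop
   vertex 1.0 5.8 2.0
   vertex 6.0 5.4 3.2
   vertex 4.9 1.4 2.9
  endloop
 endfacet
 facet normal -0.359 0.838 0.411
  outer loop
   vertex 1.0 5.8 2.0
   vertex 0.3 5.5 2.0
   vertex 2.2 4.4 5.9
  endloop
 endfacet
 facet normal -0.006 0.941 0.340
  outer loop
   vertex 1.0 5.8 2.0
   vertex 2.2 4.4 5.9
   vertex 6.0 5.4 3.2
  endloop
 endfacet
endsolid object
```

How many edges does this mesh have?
15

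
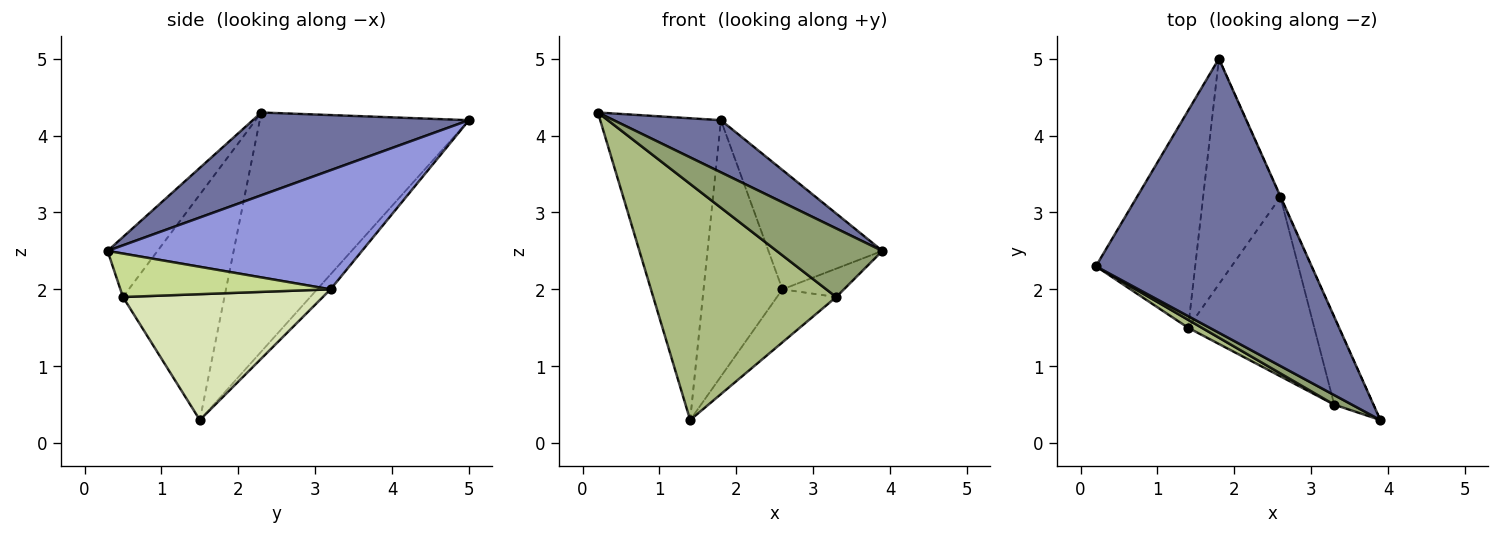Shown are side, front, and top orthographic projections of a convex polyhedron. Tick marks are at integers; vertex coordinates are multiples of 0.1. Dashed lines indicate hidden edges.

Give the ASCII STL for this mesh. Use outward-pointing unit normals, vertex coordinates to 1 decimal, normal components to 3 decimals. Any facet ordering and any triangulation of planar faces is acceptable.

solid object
 facet normal 0.353 -0.175 0.919
  outer loop
   vertex 1.8 5.0 4.2
   vertex 0.2 2.3 4.3
   vertex 3.9 0.3 2.5
  endloop
 endfacet
 facet normal -0.815 0.470 -0.339
  outer loop
   vertex 1.4 1.5 0.3
   vertex 0.2 2.3 4.3
   vertex 1.8 5.0 4.2
  endloop
 endfacet
 facet normal 0.913 0.409 -0.003
  outer loop
   vertex 2.6 3.2 2.0
   vertex 1.8 5.0 4.2
   vertex 3.9 0.3 2.5
  endloop
 endfacet
 facet normal -0.127 0.745 -0.655
  outer loop
   vertex 2.6 3.2 2.0
   vertex 1.4 1.5 0.3
   vertex 1.8 5.0 4.2
  endloop
 endfacet
 facet normal -0.424 -0.897 0.125
  outer loop
   vertex 3.3 0.5 1.9
   vertex 3.9 0.3 2.5
   vertex 0.2 2.3 4.3
  endloop
 endfacet
 facet normal -0.485 -0.874 0.029
  outer loop
   vertex 3.3 0.5 1.9
   vertex 0.2 2.3 4.3
   vertex 1.4 1.5 0.3
  endloop
 endfacet
 facet normal 0.725 0.212 -0.655
  outer loop
   vertex 3.3 0.5 1.9
   vertex 2.6 3.2 2.0
   vertex 3.9 0.3 2.5
  endloop
 endfacet
 facet normal 0.691 0.205 -0.693
  outer loop
   vertex 3.3 0.5 1.9
   vertex 1.4 1.5 0.3
   vertex 2.6 3.2 2.0
  endloop
 endfacet
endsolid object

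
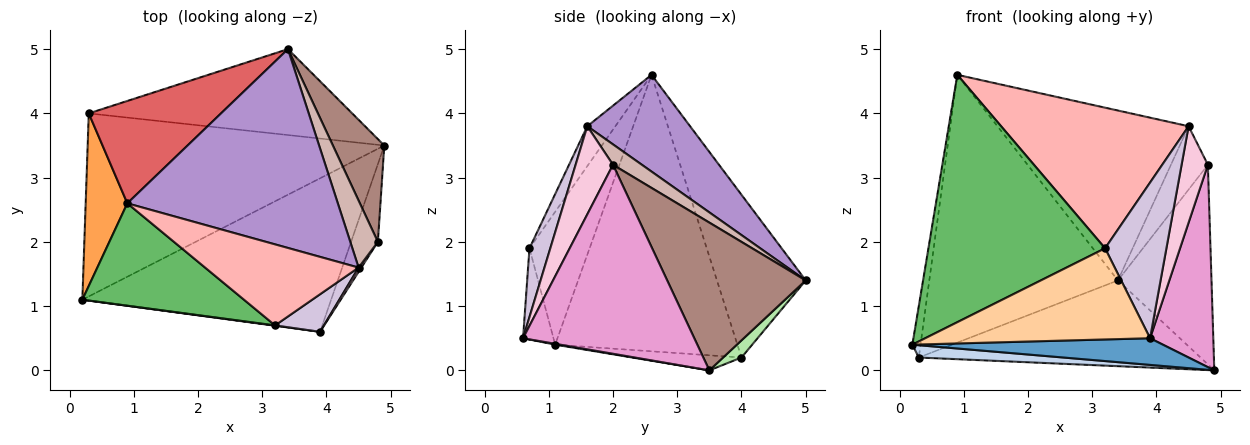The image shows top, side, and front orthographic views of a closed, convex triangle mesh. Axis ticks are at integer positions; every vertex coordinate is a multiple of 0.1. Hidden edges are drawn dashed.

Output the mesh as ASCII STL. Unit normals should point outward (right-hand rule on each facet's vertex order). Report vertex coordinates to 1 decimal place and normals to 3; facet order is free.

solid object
 facet normal 0.004 -0.171 -0.985
  outer loop
   vertex 3.9 0.6 0.5
   vertex 0.2 1.1 0.4
   vertex 4.9 3.5 0.0
  endloop
 endfacet
 facet normal -0.051 -0.067 -0.996
  outer loop
   vertex 0.3 4.0 0.2
   vertex 4.9 3.5 0.0
   vertex 0.2 1.1 0.4
  endloop
 endfacet
 facet normal -0.988 0.044 0.149
  outer loop
   vertex 0.3 4.0 0.2
   vertex 0.2 1.1 0.4
   vertex 0.9 2.6 4.6
  endloop
 endfacet
 facet normal -0.134 -0.991 0.004
  outer loop
   vertex 3.2 0.7 1.9
   vertex 0.2 1.1 0.4
   vertex 3.9 0.6 0.5
  endloop
 endfacet
 facet normal -0.300 -0.881 0.365
  outer loop
   vertex 3.2 0.7 1.9
   vertex 0.9 2.6 4.6
   vertex 0.2 1.1 0.4
  endloop
 endfacet
 facet normal 0.046 0.706 -0.707
  outer loop
   vertex 3.4 5.0 1.4
   vertex 4.9 3.5 0.0
   vertex 0.3 4.0 0.2
  endloop
 endfacet
 facet normal -0.402 0.855 0.327
  outer loop
   vertex 3.4 5.0 1.4
   vertex 0.3 4.0 0.2
   vertex 0.9 2.6 4.6
  endloop
 endfacet
 facet normal -0.129 -0.859 0.495
  outer loop
   vertex 4.5 1.6 3.8
   vertex 0.9 2.6 4.6
   vertex 3.2 0.7 1.9
  endloop
 endfacet
 facet normal 0.330 0.613 0.718
  outer loop
   vertex 4.5 1.6 3.8
   vertex 3.4 5.0 1.4
   vertex 0.9 2.6 4.6
  endloop
 endfacet
 facet normal 0.314 -0.923 0.223
  outer loop
   vertex 4.5 1.6 3.8
   vertex 3.2 0.7 1.9
   vertex 3.9 0.6 0.5
  endloop
 endfacet
 facet normal 0.796 0.538 0.277
  outer loop
   vertex 4.8 2.0 3.2
   vertex 4.9 3.5 0.0
   vertex 3.4 5.0 1.4
  endloop
 endfacet
 facet normal 0.474 0.605 0.640
  outer loop
   vertex 4.8 2.0 3.2
   vertex 3.4 5.0 1.4
   vertex 4.5 1.6 3.8
  endloop
 endfacet
 facet normal 0.930 -0.343 -0.132
  outer loop
   vertex 4.8 2.0 3.2
   vertex 3.9 0.6 0.5
   vertex 4.9 3.5 0.0
  endloop
 endfacet
 facet normal 0.818 -0.575 0.026
  outer loop
   vertex 4.8 2.0 3.2
   vertex 4.5 1.6 3.8
   vertex 3.9 0.6 0.5
  endloop
 endfacet
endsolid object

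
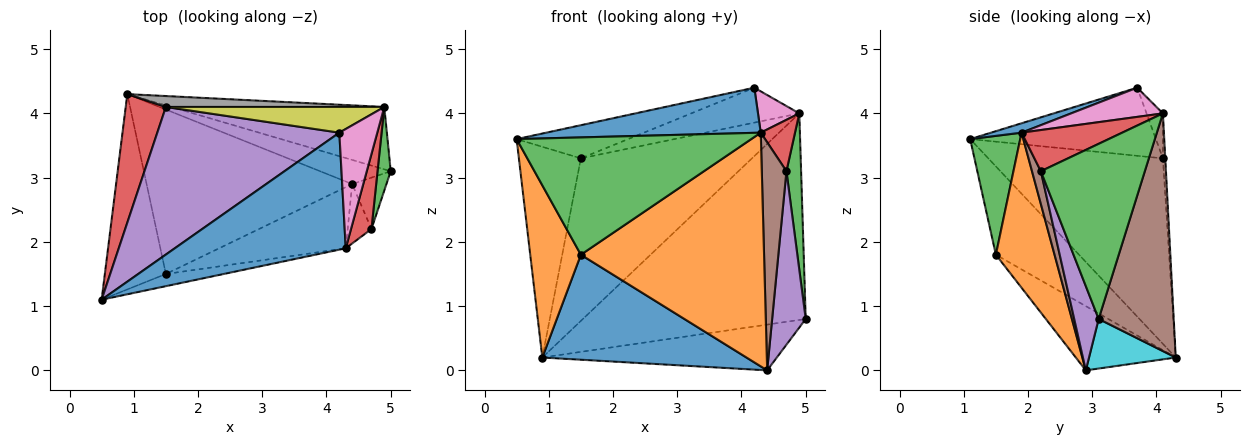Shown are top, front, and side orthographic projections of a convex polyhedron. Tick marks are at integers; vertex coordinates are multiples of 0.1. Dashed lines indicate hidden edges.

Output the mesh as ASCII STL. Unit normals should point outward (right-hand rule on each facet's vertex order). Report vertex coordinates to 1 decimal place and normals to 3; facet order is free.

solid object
 facet normal 0.051 -0.360 0.932
  outer loop
   vertex 4.3 1.9 3.7
   vertex 4.2 3.7 4.4
   vertex 0.5 1.1 3.6
  endloop
 endfacet
 facet normal -0.736 -0.448 -0.508
  outer loop
   vertex 1.5 1.5 1.8
   vertex 0.5 1.1 3.6
   vertex 0.9 4.3 0.2
  endloop
 endfacet
 facet normal 0.208 -0.973 -0.101
  outer loop
   vertex 1.5 1.5 1.8
   vertex 4.3 1.9 3.7
   vertex 0.5 1.1 3.6
  endloop
 endfacet
 facet normal -0.923 0.328 0.200
  outer loop
   vertex 1.5 4.1 3.3
   vertex 0.9 4.3 0.2
   vertex 0.5 1.1 3.6
  endloop
 endfacet
 facet normal -0.343 0.206 0.917
  outer loop
   vertex 1.5 4.1 3.3
   vertex 0.5 1.1 3.6
   vertex 4.2 3.7 4.4
  endloop
 endfacet
 facet normal 0.307 0.911 -0.275
  outer loop
   vertex 4.9 4.1 4.0
   vertex 5.0 3.1 0.8
   vertex 0.9 4.3 0.2
  endloop
 endfacet
 facet normal 0.588 -0.265 0.764
  outer loop
   vertex 4.9 4.1 4.0
   vertex 4.2 3.7 4.4
   vertex 4.3 1.9 3.7
  endloop
 endfacet
 facet normal -0.014 0.998 0.067
  outer loop
   vertex 4.9 4.1 4.0
   vertex 0.9 4.3 0.2
   vertex 1.5 4.1 3.3
  endloop
 endfacet
 facet normal -0.121 0.800 0.588
  outer loop
   vertex 4.9 4.1 4.0
   vertex 1.5 4.1 3.3
   vertex 4.2 3.7 4.4
  endloop
 endfacet
 facet normal 0.311 0.841 -0.443
  outer loop
   vertex 4.4 2.9 0.0
   vertex 0.9 4.3 0.2
   vertex 5.0 3.1 0.8
  endloop
 endfacet
 facet normal -0.255 -0.520 -0.815
  outer loop
   vertex 4.4 2.9 0.0
   vertex 1.5 1.5 1.8
   vertex 0.9 4.3 0.2
  endloop
 endfacet
 facet normal 0.296 -0.924 -0.242
  outer loop
   vertex 4.4 2.9 0.0
   vertex 4.3 1.9 3.7
   vertex 1.5 1.5 1.8
  endloop
 endfacet
 facet normal 0.987 -0.139 0.074
  outer loop
   vertex 4.7 2.2 3.1
   vertex 5.0 3.1 0.8
   vertex 4.9 4.1 4.0
  endloop
 endfacet
 facet normal 0.857 -0.292 0.425
  outer loop
   vertex 4.7 2.2 3.1
   vertex 4.9 4.1 4.0
   vertex 4.3 1.9 3.7
  endloop
 endfacet
 facet normal 0.573 -0.786 -0.233
  outer loop
   vertex 4.7 2.2 3.1
   vertex 4.4 2.9 0.0
   vertex 5.0 3.1 0.8
  endloop
 endfacet
 facet normal 0.328 -0.914 -0.238
  outer loop
   vertex 4.7 2.2 3.1
   vertex 4.3 1.9 3.7
   vertex 4.4 2.9 0.0
  endloop
 endfacet
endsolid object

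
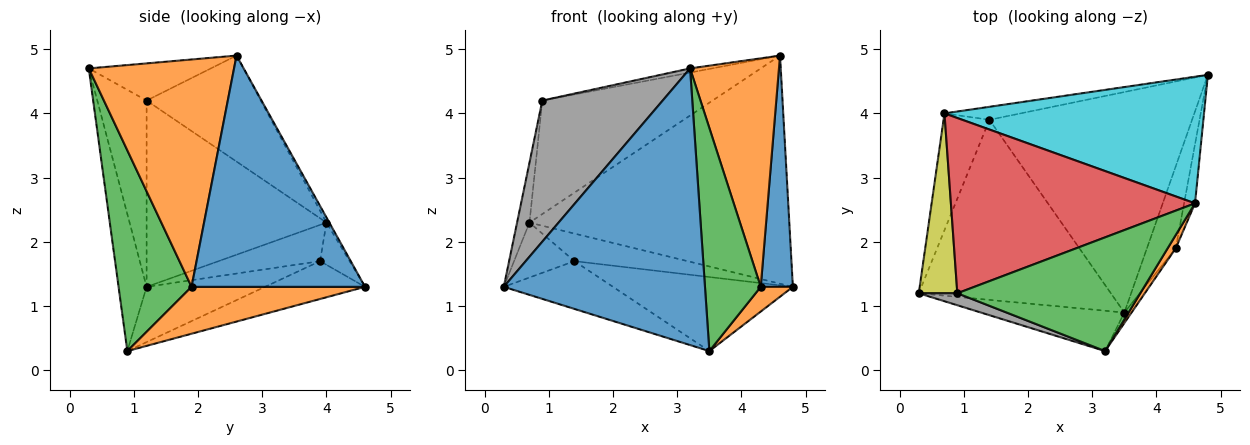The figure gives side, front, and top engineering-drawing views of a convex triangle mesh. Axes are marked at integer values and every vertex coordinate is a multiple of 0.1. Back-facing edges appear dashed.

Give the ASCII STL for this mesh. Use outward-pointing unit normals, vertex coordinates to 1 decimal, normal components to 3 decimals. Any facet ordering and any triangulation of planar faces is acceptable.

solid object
 facet normal -0.137 -0.980 -0.143
  outer loop
   vertex 3.5 0.9 0.3
   vertex 3.2 0.3 4.7
   vertex 0.3 1.2 1.3
  endloop
 endfacet
 facet normal 0.841 -0.156 -0.517
  outer loop
   vertex 4.3 1.9 1.3
   vertex 3.5 0.9 0.3
   vertex 4.8 4.6 1.3
  endloop
 endfacet
 facet normal 0.794 -0.607 -0.029
  outer loop
   vertex 4.3 1.9 1.3
   vertex 3.2 0.3 4.7
   vertex 3.5 0.9 0.3
  endloop
 endfacet
 facet normal -0.582 0.346 -0.736
  outer loop
   vertex 1.4 3.9 1.7
   vertex 0.3 1.2 1.3
   vertex 0.7 4.0 2.3
  endloop
 endfacet
 facet normal -0.230 0.880 -0.415
  outer loop
   vertex 1.4 3.9 1.7
   vertex 0.7 4.0 2.3
   vertex 4.8 4.6 1.3
  endloop
 endfacet
 facet normal -0.268 0.247 -0.931
  outer loop
   vertex 1.4 3.9 1.7
   vertex 3.5 0.9 0.3
   vertex 0.3 1.2 1.3
  endloop
 endfacet
 facet normal -0.174 0.314 -0.933
  outer loop
   vertex 1.4 3.9 1.7
   vertex 4.8 4.6 1.3
   vertex 3.5 0.9 0.3
  endloop
 endfacet
 facet normal -0.378 -0.923 0.078
  outer loop
   vertex 0.9 1.2 4.2
   vertex 0.3 1.2 1.3
   vertex 3.2 0.3 4.7
  endloop
 endfacet
 facet normal -0.977 0.067 0.202
  outer loop
   vertex 0.9 1.2 4.2
   vertex 0.7 4.0 2.3
   vertex 0.3 1.2 1.3
  endloop
 endfacet
 facet normal -0.010 0.874 0.485
  outer loop
   vertex 4.6 2.6 4.9
   vertex 4.8 4.6 1.3
   vertex 0.7 4.0 2.3
  endloop
 endfacet
 facet normal 0.982 -0.182 -0.046
  outer loop
   vertex 4.6 2.6 4.9
   vertex 4.3 1.9 1.3
   vertex 4.8 4.6 1.3
  endloop
 endfacet
 facet normal 0.853 -0.522 0.030
  outer loop
   vertex 4.6 2.6 4.9
   vertex 3.2 0.3 4.7
   vertex 4.3 1.9 1.3
  endloop
 endfacet
 facet normal -0.199 0.036 0.979
  outer loop
   vertex 4.6 2.6 4.9
   vertex 0.9 1.2 4.2
   vertex 3.2 0.3 4.7
  endloop
 endfacet
 facet normal -0.342 0.511 0.789
  outer loop
   vertex 4.6 2.6 4.9
   vertex 0.7 4.0 2.3
   vertex 0.9 1.2 4.2
  endloop
 endfacet
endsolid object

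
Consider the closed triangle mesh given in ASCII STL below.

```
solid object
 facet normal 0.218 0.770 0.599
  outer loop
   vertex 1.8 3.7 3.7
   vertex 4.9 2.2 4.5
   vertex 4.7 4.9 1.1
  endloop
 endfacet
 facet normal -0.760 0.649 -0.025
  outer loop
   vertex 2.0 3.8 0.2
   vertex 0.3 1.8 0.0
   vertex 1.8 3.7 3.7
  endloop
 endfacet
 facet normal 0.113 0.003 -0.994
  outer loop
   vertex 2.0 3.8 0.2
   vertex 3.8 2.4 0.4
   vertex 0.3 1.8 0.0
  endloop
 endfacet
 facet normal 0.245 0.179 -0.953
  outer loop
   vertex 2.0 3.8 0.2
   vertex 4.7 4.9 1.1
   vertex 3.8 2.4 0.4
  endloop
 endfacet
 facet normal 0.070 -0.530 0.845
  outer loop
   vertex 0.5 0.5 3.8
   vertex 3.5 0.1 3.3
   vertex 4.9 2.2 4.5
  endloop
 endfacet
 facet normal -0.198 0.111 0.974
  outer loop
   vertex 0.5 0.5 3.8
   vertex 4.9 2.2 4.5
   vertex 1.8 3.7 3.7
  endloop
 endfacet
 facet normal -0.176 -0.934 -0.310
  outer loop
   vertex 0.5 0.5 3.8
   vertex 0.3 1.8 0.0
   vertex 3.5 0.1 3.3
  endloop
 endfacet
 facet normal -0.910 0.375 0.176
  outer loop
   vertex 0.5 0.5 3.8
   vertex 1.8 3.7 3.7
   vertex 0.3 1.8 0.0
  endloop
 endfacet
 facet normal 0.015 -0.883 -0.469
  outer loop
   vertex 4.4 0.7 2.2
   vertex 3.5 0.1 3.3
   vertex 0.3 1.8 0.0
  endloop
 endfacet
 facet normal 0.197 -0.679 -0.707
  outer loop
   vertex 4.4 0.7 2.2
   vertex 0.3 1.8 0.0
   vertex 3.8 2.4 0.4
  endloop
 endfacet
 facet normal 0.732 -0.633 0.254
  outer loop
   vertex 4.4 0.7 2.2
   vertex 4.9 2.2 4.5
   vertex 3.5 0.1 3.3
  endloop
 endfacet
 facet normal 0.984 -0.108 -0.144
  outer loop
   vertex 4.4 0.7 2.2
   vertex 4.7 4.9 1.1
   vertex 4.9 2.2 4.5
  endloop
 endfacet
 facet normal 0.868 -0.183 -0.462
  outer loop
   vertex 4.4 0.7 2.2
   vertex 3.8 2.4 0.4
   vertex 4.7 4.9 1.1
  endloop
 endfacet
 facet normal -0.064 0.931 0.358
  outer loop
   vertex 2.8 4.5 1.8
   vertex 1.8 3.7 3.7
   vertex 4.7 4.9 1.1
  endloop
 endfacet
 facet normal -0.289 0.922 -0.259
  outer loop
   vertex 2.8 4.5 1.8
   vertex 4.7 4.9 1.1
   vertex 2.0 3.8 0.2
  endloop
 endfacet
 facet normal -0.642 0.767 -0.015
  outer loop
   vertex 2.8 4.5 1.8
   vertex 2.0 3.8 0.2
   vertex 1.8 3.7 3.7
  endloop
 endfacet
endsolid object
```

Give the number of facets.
16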